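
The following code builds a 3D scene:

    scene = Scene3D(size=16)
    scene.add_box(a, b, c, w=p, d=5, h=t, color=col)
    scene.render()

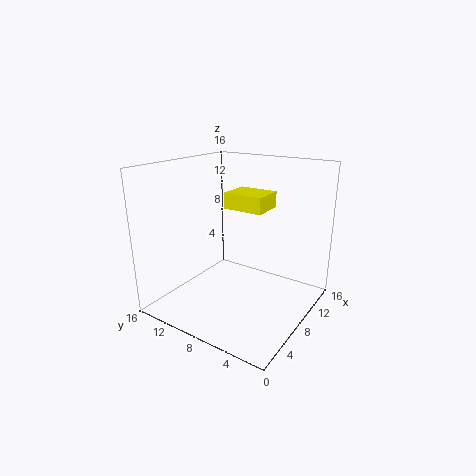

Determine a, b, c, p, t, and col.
a = 11
b = 7
c = 10
p = 4
t = 2
col = 'yellow'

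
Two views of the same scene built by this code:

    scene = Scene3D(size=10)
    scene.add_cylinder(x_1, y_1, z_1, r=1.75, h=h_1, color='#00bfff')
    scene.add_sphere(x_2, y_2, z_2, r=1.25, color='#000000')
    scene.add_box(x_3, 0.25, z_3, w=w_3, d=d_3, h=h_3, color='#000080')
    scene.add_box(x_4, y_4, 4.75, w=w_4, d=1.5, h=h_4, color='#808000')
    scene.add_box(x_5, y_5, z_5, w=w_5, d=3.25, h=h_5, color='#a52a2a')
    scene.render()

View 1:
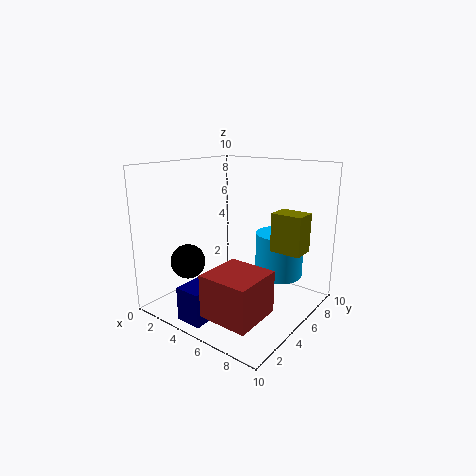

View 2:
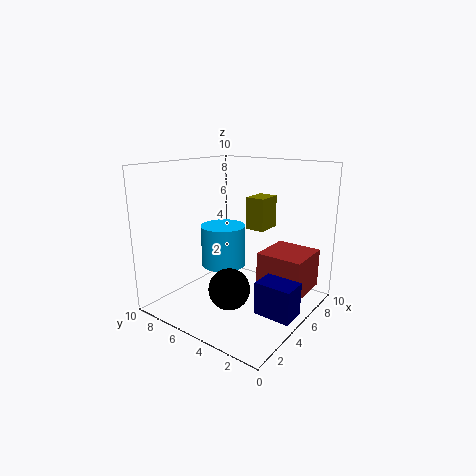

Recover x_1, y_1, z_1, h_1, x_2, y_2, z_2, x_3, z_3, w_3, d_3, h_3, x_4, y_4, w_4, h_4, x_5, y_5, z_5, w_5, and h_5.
x_1 = 6.75
y_1 = 7.75
z_1 = 1.75
h_1 = 3.25
x_2 = 1.75
y_2 = 3.25
z_2 = 3
x_3 = 3.75
z_3 = 0.5
w_3 = 1.75
d_3 = 2.5
h_3 = 2.25
x_4 = 7.75
y_4 = 4.75
w_4 = 2
h_4 = 2.5
x_5 = 5.5
y_5 = 0.5
z_5 = 1.25
w_5 = 3.25
h_5 = 2.75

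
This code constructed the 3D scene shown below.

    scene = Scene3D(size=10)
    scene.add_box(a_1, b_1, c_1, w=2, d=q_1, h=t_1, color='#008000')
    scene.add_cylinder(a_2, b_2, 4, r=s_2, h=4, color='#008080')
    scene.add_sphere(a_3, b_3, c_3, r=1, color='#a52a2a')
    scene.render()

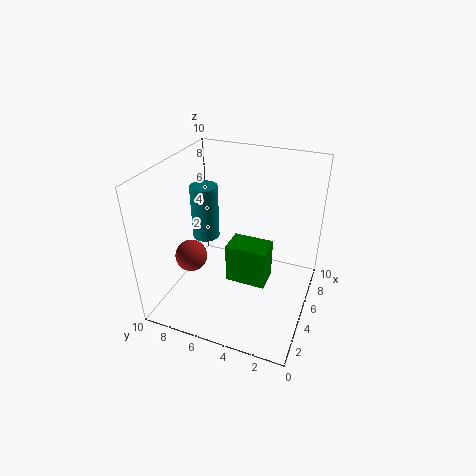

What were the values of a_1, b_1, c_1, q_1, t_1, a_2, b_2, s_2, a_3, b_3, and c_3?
a_1 = 5
b_1 = 3
c_1 = 1
q_1 = 3
t_1 = 3
a_2 = 6
b_2 = 8
s_2 = 1
a_3 = 2
b_3 = 7
c_3 = 5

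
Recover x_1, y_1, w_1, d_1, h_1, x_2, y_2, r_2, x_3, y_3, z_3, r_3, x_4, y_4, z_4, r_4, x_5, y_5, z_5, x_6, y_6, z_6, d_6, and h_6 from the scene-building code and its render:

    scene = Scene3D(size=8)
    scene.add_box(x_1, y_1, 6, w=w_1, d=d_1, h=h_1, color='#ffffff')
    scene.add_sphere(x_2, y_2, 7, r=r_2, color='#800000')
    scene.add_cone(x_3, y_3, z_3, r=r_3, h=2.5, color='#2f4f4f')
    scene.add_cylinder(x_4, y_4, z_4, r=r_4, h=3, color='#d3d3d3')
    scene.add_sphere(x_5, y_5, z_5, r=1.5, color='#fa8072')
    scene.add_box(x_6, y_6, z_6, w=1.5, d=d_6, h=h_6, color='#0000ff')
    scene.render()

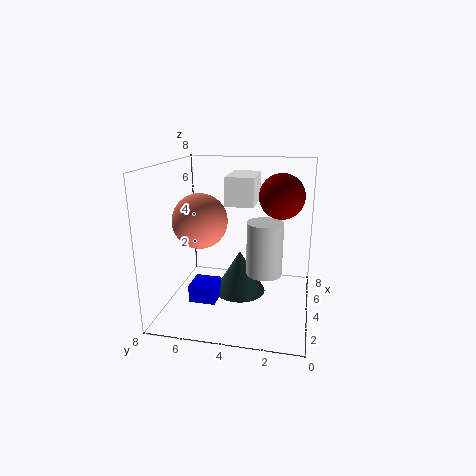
x_1 = 3, y_1 = 3, w_1 = 2.5, d_1 = 1.5, h_1 = 1.5, x_2 = 1.5, y_2 = 1.5, r_2 = 1, x_3 = 4.5, y_3 = 4, z_3 = 0.5, r_3 = 1.5, x_4 = 4, y_4 = 2.5, z_4 = 2, r_4 = 1, x_5 = 3.5, y_5 = 6, z_5 = 5, x_6 = 2.5, y_6 = 5, z_6 = 0.5, d_6 = 1.5, h_6 = 1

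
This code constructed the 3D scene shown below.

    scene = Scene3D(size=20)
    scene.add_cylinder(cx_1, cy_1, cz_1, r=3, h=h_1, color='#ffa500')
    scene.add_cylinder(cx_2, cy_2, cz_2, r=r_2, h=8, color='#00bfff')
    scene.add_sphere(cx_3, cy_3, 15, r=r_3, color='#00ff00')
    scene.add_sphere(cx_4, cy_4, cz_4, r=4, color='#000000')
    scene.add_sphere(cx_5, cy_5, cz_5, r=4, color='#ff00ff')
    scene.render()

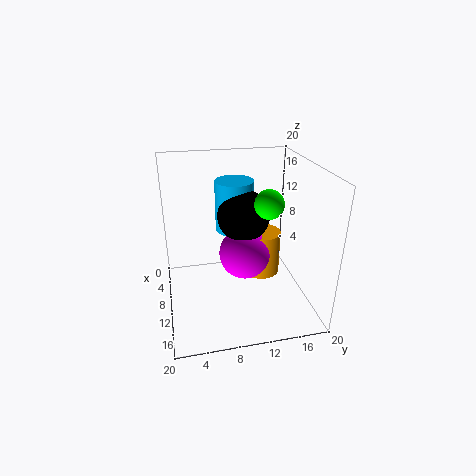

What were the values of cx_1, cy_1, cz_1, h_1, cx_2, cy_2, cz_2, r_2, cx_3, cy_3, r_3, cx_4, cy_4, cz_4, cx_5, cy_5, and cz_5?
cx_1 = 5
cy_1 = 15
cz_1 = 1
h_1 = 7
cx_2 = 3
cy_2 = 11
cz_2 = 8
r_2 = 3
cx_3 = 11
cy_3 = 14
r_3 = 2
cx_4 = 5
cy_4 = 12
cz_4 = 11
cx_5 = 6
cy_5 = 12
cz_5 = 5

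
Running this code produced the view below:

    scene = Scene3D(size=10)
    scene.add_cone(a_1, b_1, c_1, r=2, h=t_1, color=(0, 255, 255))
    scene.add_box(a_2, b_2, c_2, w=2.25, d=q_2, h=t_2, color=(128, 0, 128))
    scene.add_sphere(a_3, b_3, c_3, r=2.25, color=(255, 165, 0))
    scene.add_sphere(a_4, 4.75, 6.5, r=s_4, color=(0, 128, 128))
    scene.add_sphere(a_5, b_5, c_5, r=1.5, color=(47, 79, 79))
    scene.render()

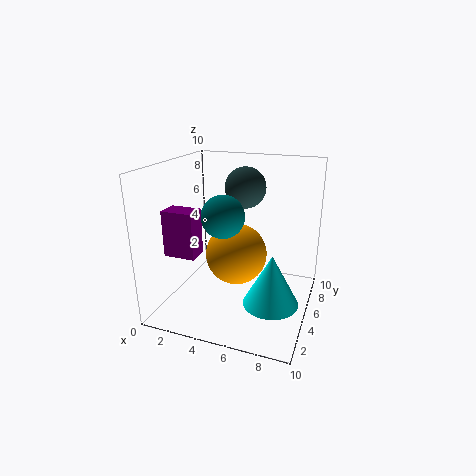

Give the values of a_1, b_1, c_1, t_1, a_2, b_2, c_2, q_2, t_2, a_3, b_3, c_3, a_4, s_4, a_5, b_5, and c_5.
a_1 = 7.5
b_1 = 5
c_1 = 0.25
t_1 = 3.75
a_2 = 0.25
b_2 = 3
c_2 = 3.75
q_2 = 1.5
t_2 = 3.25
a_3 = 4.5
b_3 = 6
c_3 = 3.25
a_4 = 4
s_4 = 1.5
a_5 = 4.75
b_5 = 7.25
c_5 = 8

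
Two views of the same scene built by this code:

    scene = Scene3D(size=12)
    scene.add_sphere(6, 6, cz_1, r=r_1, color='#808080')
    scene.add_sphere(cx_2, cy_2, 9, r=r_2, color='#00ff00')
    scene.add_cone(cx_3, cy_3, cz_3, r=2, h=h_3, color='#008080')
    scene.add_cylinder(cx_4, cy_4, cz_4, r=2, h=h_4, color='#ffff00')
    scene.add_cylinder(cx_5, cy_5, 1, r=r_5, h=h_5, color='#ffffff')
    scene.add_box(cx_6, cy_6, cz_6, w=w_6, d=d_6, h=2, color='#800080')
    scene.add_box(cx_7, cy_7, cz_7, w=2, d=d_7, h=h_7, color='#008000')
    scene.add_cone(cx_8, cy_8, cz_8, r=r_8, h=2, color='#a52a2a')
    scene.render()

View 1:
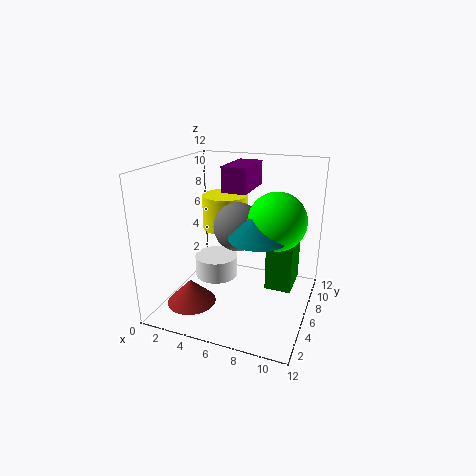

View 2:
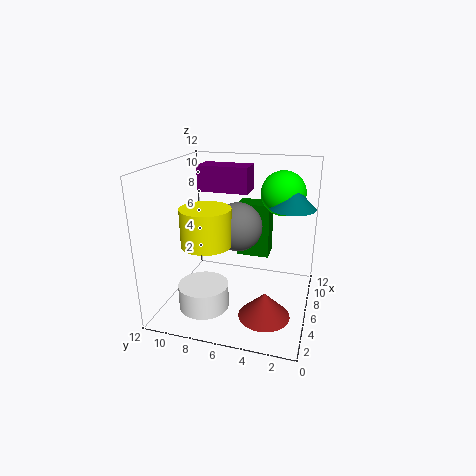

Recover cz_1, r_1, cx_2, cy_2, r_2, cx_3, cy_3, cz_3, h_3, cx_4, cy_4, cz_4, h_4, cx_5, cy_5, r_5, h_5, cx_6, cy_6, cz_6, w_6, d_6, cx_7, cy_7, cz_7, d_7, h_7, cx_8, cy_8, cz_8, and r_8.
cz_1 = 7; r_1 = 2; cx_2 = 10; cy_2 = 3; r_2 = 2; cx_3 = 9; cy_3 = 2; cz_3 = 8; h_3 = 2; cx_4 = 4; cy_4 = 8; cz_4 = 6; h_4 = 3; cx_5 = 3; cy_5 = 8; r_5 = 2; h_5 = 2; cx_6 = 5; cy_6 = 5; cz_6 = 10; w_6 = 2; d_6 = 4; cx_7 = 9; cy_7 = 4; cz_7 = 3; d_7 = 3; h_7 = 5; cx_8 = 3; cy_8 = 3; cz_8 = 1; r_8 = 2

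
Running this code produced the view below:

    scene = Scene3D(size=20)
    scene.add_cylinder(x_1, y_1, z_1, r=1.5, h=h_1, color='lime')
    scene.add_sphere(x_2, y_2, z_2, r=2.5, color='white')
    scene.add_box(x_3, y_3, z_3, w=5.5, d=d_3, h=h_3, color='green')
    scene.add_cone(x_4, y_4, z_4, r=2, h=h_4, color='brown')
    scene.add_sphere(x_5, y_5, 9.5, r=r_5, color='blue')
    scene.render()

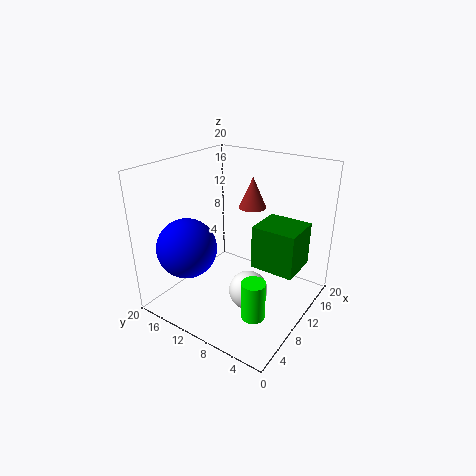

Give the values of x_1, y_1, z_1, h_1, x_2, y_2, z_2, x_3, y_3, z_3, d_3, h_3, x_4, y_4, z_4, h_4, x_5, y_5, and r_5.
x_1 = 4.5; y_1 = 4; z_1 = 3; h_1 = 5; x_2 = 6.5; y_2 = 6; z_2 = 5; x_3 = 9.5; y_3 = 1.5; z_3 = 6.5; d_3 = 6; h_3 = 6; x_4 = 14.5; y_4 = 10.5; z_4 = 13; h_4 = 4.5; x_5 = 4.5; y_5 = 14.5; r_5 = 4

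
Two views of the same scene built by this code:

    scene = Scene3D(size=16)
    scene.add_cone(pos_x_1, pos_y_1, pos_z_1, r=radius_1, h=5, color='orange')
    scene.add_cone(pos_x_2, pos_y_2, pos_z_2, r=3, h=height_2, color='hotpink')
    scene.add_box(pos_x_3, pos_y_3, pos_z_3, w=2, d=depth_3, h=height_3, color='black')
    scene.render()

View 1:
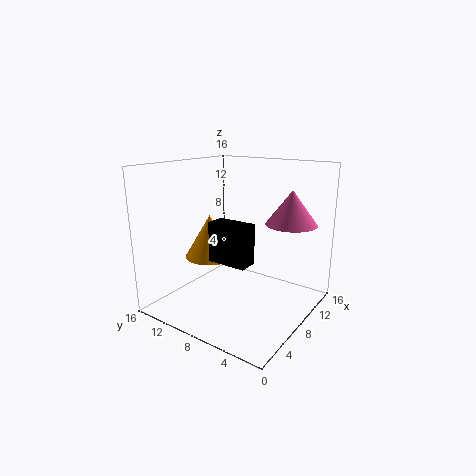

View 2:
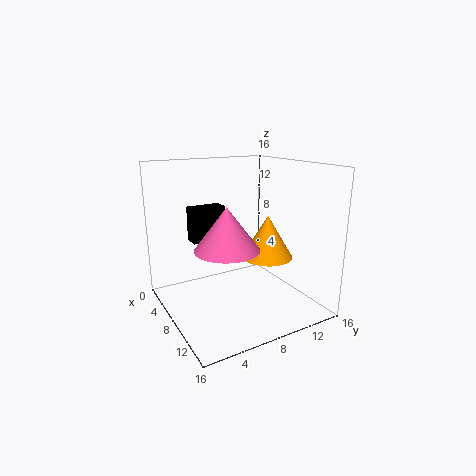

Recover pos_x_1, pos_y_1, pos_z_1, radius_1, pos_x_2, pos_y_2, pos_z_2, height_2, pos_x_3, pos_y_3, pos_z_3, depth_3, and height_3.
pos_x_1 = 8
pos_y_1 = 12
pos_z_1 = 5
radius_1 = 3
pos_x_2 = 13
pos_y_2 = 4
pos_z_2 = 9
height_2 = 4
pos_x_3 = 3
pos_y_3 = 4
pos_z_3 = 7
depth_3 = 4
height_3 = 4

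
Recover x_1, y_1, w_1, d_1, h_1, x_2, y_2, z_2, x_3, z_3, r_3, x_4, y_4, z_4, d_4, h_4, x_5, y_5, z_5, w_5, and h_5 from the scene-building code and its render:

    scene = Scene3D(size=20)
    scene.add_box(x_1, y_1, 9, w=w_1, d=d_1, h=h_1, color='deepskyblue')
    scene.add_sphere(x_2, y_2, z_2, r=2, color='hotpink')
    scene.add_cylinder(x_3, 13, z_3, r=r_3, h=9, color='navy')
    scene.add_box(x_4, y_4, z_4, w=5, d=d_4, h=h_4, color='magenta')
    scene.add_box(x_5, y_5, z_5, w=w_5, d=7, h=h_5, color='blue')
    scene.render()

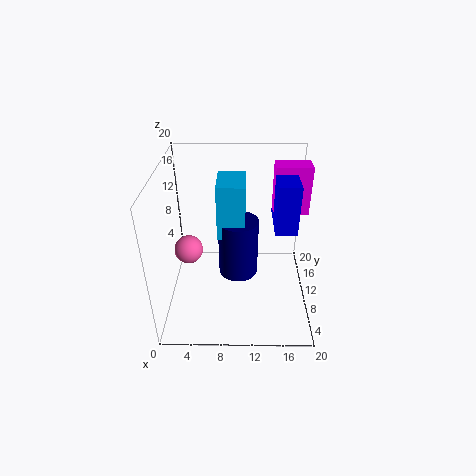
x_1 = 7; y_1 = 11; w_1 = 4; d_1 = 6; h_1 = 8; x_2 = 3; y_2 = 10; z_2 = 8; x_3 = 10; z_3 = 2; r_3 = 3; x_4 = 15; y_4 = 13; z_4 = 12; d_4 = 3; h_4 = 7; x_5 = 15; y_5 = 9; z_5 = 11; w_5 = 3; h_5 = 7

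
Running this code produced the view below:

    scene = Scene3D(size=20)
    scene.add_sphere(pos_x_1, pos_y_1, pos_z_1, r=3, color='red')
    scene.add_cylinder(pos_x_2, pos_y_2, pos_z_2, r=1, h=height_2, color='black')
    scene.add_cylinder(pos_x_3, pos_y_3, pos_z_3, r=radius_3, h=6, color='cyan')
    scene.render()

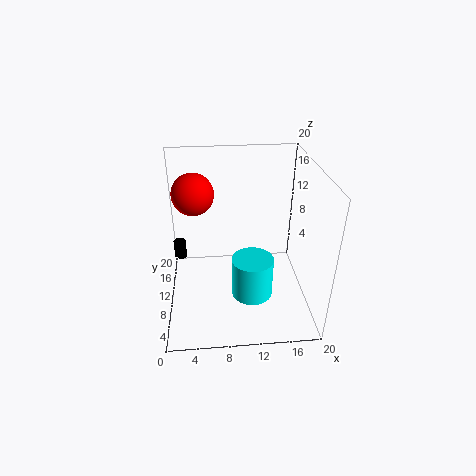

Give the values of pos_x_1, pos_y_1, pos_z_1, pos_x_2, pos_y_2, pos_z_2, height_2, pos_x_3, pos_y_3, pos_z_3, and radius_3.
pos_x_1 = 4, pos_y_1 = 14, pos_z_1 = 15, pos_x_2 = 1, pos_y_2 = 18, pos_z_2 = 2, height_2 = 3, pos_x_3 = 12, pos_y_3 = 9, pos_z_3 = 1, radius_3 = 3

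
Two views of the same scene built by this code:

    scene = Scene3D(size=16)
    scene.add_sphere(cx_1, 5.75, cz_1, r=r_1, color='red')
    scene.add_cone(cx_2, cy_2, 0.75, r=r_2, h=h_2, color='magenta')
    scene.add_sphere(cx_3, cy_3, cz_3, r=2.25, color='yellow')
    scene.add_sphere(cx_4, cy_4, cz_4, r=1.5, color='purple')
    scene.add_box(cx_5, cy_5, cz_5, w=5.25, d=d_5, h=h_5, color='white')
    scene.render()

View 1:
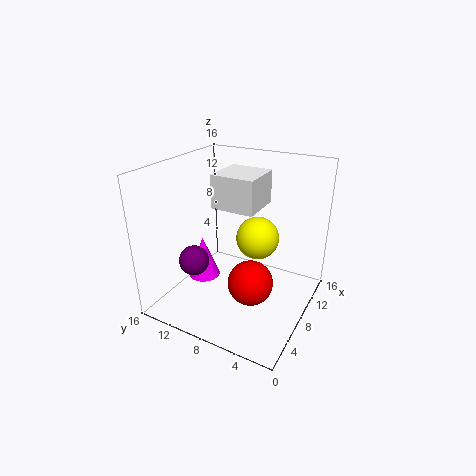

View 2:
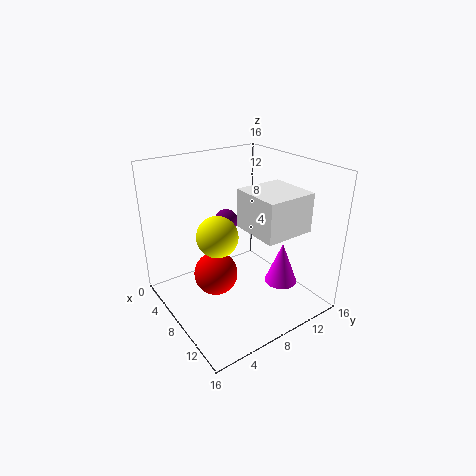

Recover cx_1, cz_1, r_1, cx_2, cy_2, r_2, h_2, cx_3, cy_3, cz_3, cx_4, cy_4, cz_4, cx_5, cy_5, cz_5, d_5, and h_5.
cx_1 = 6.75
cz_1 = 3.5
r_1 = 2.5
cx_2 = 9.25
cy_2 = 13.75
r_2 = 2
h_2 = 5.25
cx_3 = 7.75
cy_3 = 5.5
cz_3 = 8.75
cx_4 = 2.5
cy_4 = 10
cz_4 = 7.5
cx_5 = 9.25
cy_5 = 7
cz_5 = 10.25
d_5 = 5.25
h_5 = 4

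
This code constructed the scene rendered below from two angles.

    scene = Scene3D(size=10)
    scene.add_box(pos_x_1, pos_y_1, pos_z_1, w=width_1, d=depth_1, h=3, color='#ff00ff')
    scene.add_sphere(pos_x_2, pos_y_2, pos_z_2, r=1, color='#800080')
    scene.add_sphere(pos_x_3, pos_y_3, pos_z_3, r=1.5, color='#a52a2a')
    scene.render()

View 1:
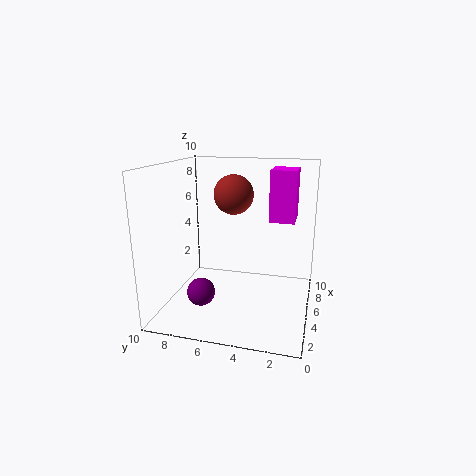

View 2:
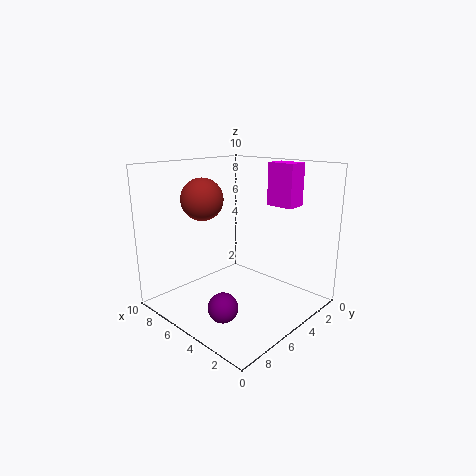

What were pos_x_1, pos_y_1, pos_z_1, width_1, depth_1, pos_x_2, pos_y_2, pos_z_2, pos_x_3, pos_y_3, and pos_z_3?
pos_x_1 = 2.5, pos_y_1 = 1, pos_z_1 = 7, width_1 = 2, depth_1 = 1.5, pos_x_2 = 4, pos_y_2 = 7.5, pos_z_2 = 1, pos_x_3 = 7.5, pos_y_3 = 6, pos_z_3 = 7.5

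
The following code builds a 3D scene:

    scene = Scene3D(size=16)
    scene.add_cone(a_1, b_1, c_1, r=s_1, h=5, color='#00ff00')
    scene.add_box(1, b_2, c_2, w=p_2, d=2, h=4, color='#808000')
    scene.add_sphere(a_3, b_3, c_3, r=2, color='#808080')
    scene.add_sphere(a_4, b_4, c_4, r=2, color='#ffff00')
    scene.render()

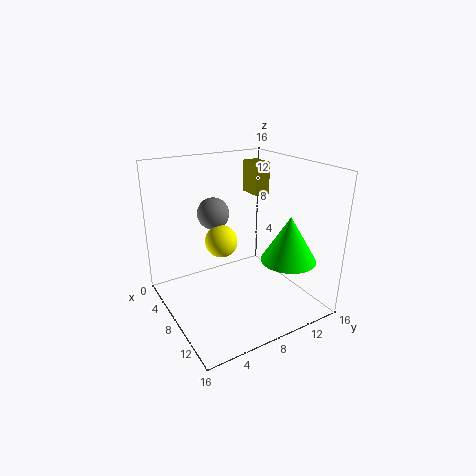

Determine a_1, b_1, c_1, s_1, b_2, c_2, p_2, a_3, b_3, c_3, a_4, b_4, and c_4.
a_1 = 12; b_1 = 12; c_1 = 6; s_1 = 3; b_2 = 13; c_2 = 11; p_2 = 3; a_3 = 2; b_3 = 8; c_3 = 9; a_4 = 4; b_4 = 8; c_4 = 6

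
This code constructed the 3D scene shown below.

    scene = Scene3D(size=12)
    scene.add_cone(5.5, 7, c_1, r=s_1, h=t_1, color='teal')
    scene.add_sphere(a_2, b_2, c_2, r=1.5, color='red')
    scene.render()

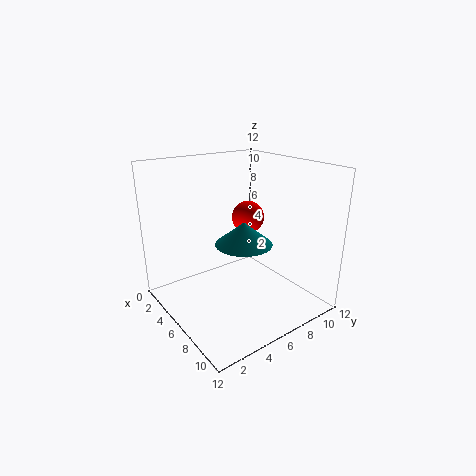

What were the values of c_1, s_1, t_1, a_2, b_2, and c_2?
c_1 = 5, s_1 = 2.5, t_1 = 2, a_2 = 3.5, b_2 = 9, c_2 = 6.5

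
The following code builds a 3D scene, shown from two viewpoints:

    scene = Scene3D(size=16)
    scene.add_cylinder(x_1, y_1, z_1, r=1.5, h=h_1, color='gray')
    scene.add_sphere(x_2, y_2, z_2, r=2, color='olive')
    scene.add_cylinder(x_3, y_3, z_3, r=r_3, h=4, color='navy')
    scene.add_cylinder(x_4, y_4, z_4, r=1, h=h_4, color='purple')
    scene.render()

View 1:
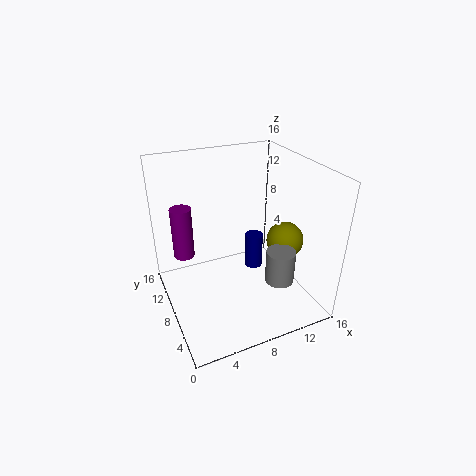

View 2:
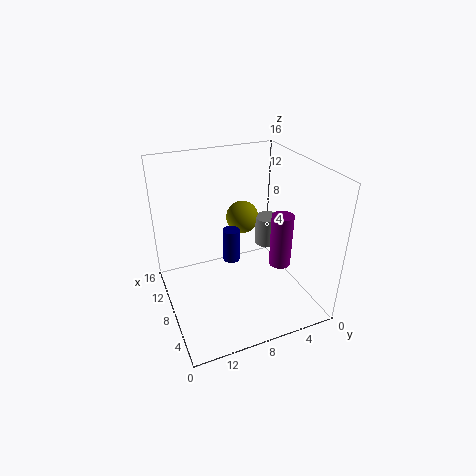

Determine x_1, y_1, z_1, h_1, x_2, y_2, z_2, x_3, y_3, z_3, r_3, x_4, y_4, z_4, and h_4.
x_1 = 10.5, y_1 = 3, z_1 = 5, h_1 = 3.5, x_2 = 12.5, y_2 = 5.5, z_2 = 8, x_3 = 10, y_3 = 8, z_3 = 4, r_3 = 1, x_4 = 1.5, y_4 = 6.5, z_4 = 8.5, h_4 = 5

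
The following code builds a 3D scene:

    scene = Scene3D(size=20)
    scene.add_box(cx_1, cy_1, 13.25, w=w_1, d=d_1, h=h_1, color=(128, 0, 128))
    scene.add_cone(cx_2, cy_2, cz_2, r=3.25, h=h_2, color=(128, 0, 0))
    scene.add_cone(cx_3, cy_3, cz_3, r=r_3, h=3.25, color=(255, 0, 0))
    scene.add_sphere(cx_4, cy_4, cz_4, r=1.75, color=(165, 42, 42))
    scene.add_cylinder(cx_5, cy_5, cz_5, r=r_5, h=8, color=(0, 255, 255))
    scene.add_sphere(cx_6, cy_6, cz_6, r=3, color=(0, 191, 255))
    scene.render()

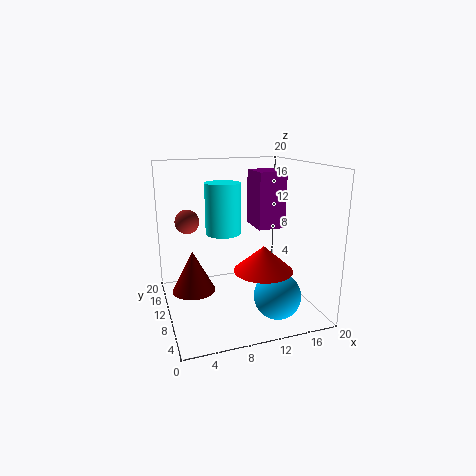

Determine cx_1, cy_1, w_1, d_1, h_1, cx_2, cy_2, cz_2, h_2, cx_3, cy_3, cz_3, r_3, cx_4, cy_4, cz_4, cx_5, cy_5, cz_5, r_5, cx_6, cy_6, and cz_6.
cx_1 = 10; cy_1 = 2.5; w_1 = 3.25; d_1 = 4; h_1 = 6.5; cx_2 = 4.25; cy_2 = 14; cz_2 = 1; h_2 = 6.25; cx_3 = 11.5; cy_3 = 4.5; cz_3 = 7.25; r_3 = 3.75; cx_4 = 3.75; cy_4 = 14.25; cz_4 = 11.75; cx_5 = 9.75; cy_5 = 16.5; cz_5 = 8.75; r_5 = 2.75; cx_6 = 13; cy_6 = 3.25; cz_6 = 4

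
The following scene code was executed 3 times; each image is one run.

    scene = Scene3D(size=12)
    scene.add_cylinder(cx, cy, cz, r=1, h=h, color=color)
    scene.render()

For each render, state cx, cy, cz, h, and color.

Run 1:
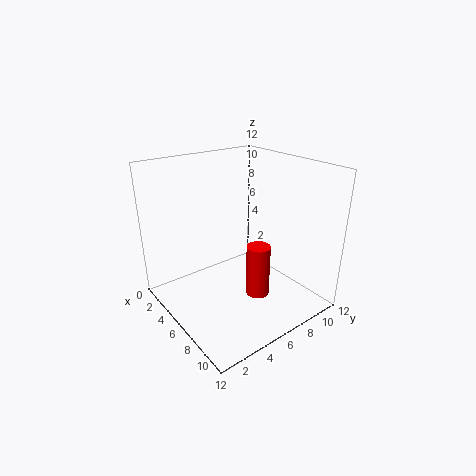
cx = 7.5; cy = 7; cz = 1; h = 4.5; color = 'red'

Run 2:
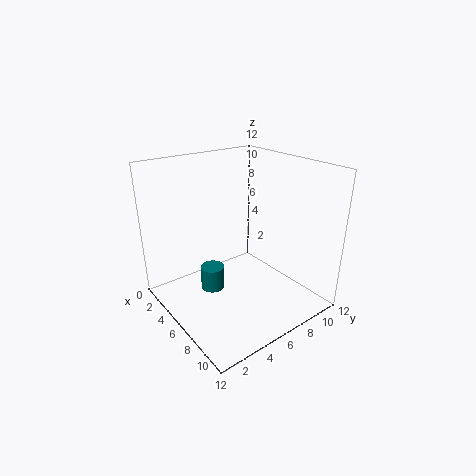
cx = 5; cy = 4; cz = 1.5; h = 2; color = 'teal'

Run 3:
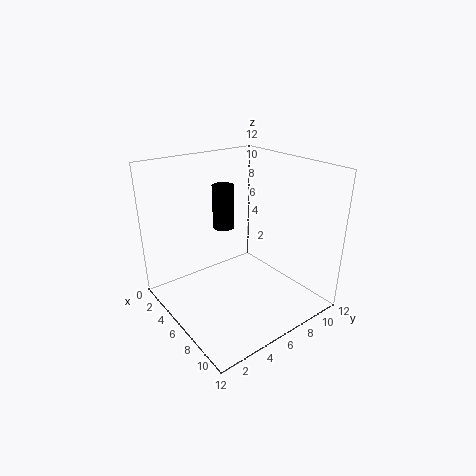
cx = 2.5; cy = 7; cz = 5.5; h = 4; color = 'black'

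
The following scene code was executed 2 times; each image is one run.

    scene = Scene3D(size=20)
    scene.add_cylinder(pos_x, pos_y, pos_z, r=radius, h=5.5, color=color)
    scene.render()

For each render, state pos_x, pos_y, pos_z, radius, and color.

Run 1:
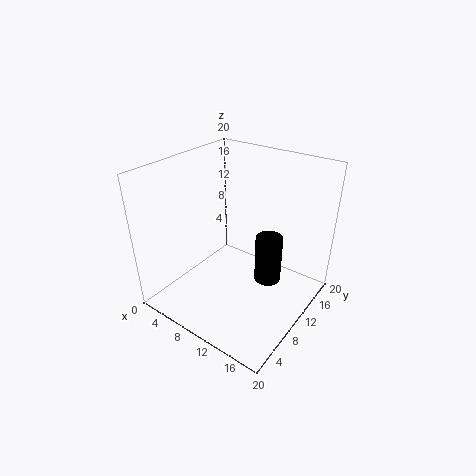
pos_x = 17.5; pos_y = 5.5; pos_z = 9.5; radius = 1.5; color = 'black'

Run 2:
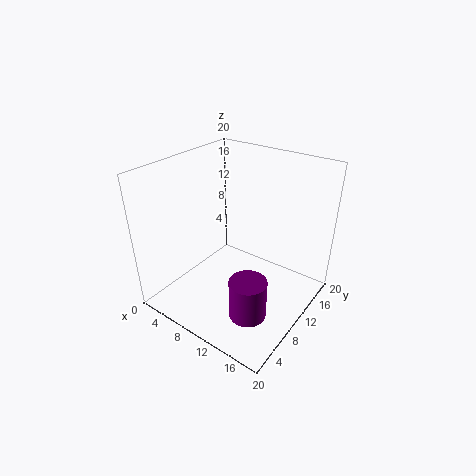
pos_x = 14.5; pos_y = 6; pos_z = 1.5; radius = 2.5; color = 'purple'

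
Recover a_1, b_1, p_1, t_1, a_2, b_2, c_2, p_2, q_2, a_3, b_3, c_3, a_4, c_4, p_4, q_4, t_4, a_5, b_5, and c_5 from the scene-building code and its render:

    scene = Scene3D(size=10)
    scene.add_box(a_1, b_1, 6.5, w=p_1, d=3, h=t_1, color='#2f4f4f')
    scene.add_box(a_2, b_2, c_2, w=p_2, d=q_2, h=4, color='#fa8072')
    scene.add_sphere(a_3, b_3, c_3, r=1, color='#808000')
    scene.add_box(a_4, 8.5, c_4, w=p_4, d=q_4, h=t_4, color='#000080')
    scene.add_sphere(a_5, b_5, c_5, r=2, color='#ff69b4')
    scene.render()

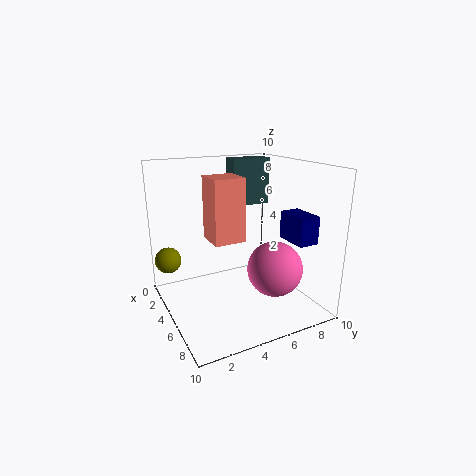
a_1 = 1
b_1 = 6
p_1 = 1.5
t_1 = 3.5
a_2 = 5
b_2 = 2.5
c_2 = 5.5
p_2 = 2
q_2 = 2
a_3 = 1
b_3 = 1
c_3 = 2.5
a_4 = 5
c_4 = 4.5
p_4 = 2.5
q_4 = 1.5
t_4 = 2
a_5 = 6
b_5 = 7.5
c_5 = 2.5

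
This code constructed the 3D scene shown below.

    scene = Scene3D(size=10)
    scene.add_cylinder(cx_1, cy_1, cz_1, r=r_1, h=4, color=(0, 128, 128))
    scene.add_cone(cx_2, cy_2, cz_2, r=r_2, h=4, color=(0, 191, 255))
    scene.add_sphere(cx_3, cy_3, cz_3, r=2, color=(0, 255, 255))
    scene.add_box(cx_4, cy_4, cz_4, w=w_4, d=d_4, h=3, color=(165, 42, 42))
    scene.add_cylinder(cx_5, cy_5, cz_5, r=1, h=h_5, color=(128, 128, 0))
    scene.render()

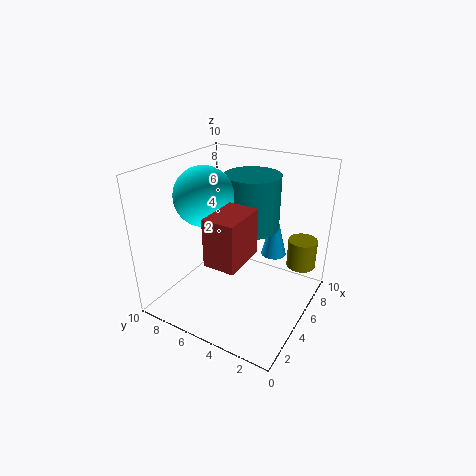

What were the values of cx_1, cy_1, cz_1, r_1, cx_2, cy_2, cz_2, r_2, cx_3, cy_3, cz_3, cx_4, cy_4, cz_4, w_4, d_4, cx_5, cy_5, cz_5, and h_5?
cx_1 = 7
cy_1 = 5
cz_1 = 5
r_1 = 2
cx_2 = 9
cy_2 = 4
cz_2 = 2
r_2 = 1
cx_3 = 4
cy_3 = 7
cz_3 = 8
cx_4 = 1
cy_4 = 3
cz_4 = 5
w_4 = 3
d_4 = 2
cx_5 = 7
cy_5 = 1
cz_5 = 3
h_5 = 2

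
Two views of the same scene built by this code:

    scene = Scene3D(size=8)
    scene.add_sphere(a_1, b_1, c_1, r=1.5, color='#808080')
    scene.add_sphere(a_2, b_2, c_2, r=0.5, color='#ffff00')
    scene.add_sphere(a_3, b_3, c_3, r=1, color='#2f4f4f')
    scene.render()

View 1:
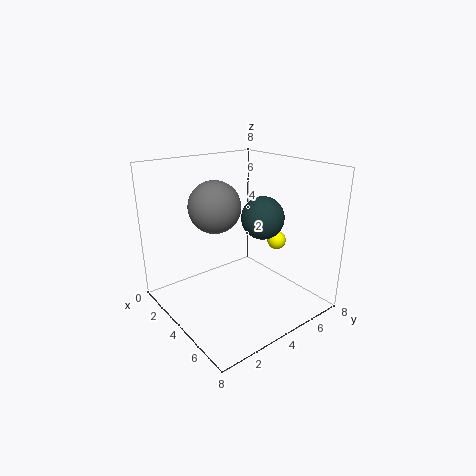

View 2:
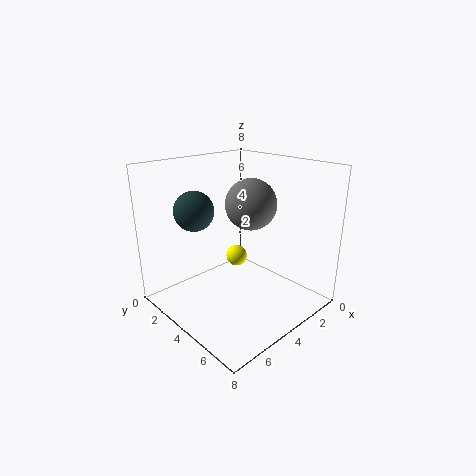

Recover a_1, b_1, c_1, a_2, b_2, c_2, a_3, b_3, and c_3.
a_1 = 2.5
b_1 = 3.5
c_1 = 5.5
a_2 = 5.5
b_2 = 5.5
c_2 = 4
a_3 = 6.5
b_3 = 3.5
c_3 = 6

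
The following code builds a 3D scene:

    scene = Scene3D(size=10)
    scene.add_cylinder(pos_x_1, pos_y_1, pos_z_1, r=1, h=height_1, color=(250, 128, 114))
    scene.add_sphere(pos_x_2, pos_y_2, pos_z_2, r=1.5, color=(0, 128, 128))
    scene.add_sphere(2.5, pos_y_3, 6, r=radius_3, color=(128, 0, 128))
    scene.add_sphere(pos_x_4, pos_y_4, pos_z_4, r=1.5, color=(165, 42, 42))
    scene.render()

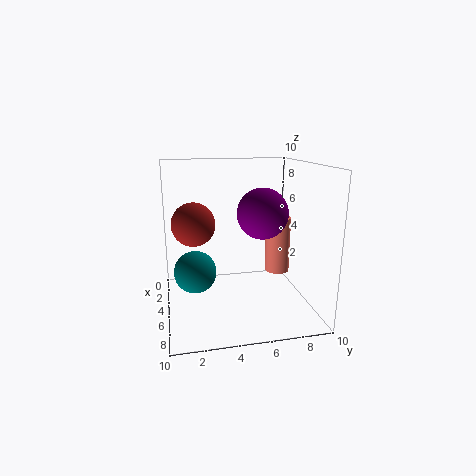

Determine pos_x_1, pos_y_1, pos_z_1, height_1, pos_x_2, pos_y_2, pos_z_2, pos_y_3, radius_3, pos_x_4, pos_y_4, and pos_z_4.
pos_x_1 = 2; pos_y_1 = 9; pos_z_1 = 1; height_1 = 4.5; pos_x_2 = 4.5; pos_y_2 = 2; pos_z_2 = 2.5; pos_y_3 = 7.5; radius_3 = 2; pos_x_4 = 4.5; pos_y_4 = 2; pos_z_4 = 6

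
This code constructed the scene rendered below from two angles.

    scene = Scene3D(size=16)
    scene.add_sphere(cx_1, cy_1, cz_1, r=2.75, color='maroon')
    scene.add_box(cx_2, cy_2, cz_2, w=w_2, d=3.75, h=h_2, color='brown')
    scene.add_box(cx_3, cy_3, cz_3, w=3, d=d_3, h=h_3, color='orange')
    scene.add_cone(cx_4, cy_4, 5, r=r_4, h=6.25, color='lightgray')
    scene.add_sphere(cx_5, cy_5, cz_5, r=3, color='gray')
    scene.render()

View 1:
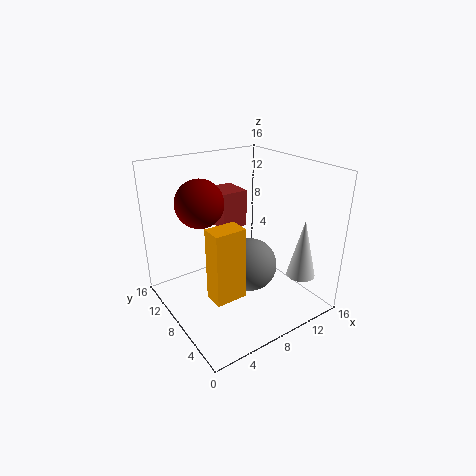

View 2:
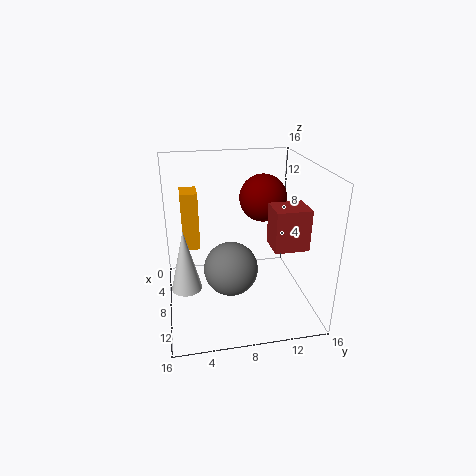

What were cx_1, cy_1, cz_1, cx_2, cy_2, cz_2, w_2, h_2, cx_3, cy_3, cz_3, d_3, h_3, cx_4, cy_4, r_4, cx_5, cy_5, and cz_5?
cx_1 = 5.25, cy_1 = 11.5, cz_1 = 11.5, cx_2 = 8.25, cy_2 = 11.25, cz_2 = 7.5, w_2 = 3.25, h_2 = 4.5, cx_3 = 1.75, cy_3 = 2, cz_3 = 5.25, d_3 = 2, h_3 = 7, cx_4 = 12, cy_4 = 2, r_4 = 1.5, cx_5 = 9, cy_5 = 7, cz_5 = 4.75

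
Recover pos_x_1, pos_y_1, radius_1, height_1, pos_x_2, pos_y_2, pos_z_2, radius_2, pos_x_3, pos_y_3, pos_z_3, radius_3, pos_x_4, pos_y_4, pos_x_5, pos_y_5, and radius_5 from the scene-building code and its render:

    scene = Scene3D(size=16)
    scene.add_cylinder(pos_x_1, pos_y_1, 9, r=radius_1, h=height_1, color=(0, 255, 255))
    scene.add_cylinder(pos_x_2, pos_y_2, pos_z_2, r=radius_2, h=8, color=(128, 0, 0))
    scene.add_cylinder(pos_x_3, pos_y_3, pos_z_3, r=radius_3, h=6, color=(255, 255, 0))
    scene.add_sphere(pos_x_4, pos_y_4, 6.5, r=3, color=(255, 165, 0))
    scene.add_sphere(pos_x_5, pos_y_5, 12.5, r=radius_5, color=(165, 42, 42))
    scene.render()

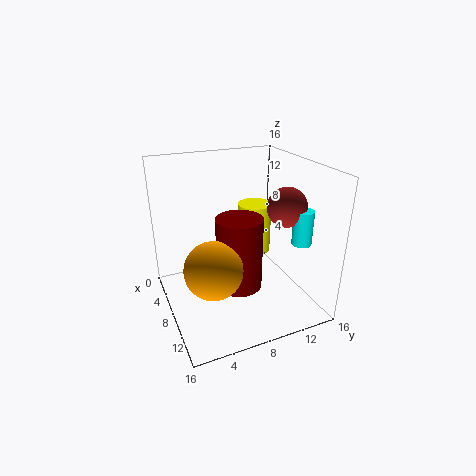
pos_x_1 = 13.5; pos_y_1 = 12.5; radius_1 = 1; height_1 = 3.5; pos_x_2 = 9.5; pos_y_2 = 7.5; pos_z_2 = 3; radius_2 = 2.5; pos_x_3 = 5; pos_y_3 = 11.5; pos_z_3 = 4.5; radius_3 = 2; pos_x_4 = 11; pos_y_4 = 4; pos_x_5 = 12; pos_y_5 = 11.5; radius_5 = 2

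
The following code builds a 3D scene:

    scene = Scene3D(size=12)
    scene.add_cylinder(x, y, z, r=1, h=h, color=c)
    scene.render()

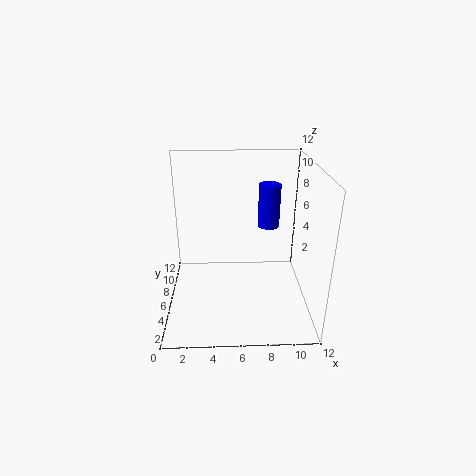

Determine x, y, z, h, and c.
x = 9, y = 9.5, z = 5.5, h = 4, c = 'blue'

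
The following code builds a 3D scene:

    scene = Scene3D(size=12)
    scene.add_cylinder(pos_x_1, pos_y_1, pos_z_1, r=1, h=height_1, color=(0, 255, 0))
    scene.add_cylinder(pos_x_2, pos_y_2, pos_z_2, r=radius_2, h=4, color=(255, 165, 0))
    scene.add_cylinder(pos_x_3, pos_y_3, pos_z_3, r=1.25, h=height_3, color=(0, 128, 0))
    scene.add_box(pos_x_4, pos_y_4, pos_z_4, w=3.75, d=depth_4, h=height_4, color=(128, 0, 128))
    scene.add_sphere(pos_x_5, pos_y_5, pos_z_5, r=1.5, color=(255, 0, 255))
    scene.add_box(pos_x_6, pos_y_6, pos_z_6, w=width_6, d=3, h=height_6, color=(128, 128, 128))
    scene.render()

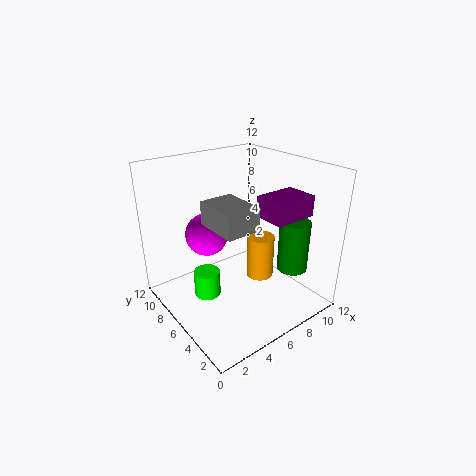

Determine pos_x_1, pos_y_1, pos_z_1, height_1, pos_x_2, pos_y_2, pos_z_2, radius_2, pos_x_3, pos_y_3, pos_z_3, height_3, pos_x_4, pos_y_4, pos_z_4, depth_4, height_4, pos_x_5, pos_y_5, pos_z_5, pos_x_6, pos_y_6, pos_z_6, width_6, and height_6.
pos_x_1 = 2.25, pos_y_1 = 5, pos_z_1 = 2.75, height_1 = 2, pos_x_2 = 9, pos_y_2 = 6.5, pos_z_2 = 1, radius_2 = 1.25, pos_x_3 = 9.25, pos_y_3 = 2.75, pos_z_3 = 3.5, height_3 = 4.25, pos_x_4 = 7.5, pos_y_4 = 2.75, pos_z_4 = 7.75, depth_4 = 2.75, height_4 = 1.75, pos_x_5 = 2.25, pos_y_5 = 4.75, pos_z_5 = 8, pos_x_6 = 1, pos_y_6 = 0.25, pos_z_6 = 9.75, width_6 = 2.25, height_6 = 1.5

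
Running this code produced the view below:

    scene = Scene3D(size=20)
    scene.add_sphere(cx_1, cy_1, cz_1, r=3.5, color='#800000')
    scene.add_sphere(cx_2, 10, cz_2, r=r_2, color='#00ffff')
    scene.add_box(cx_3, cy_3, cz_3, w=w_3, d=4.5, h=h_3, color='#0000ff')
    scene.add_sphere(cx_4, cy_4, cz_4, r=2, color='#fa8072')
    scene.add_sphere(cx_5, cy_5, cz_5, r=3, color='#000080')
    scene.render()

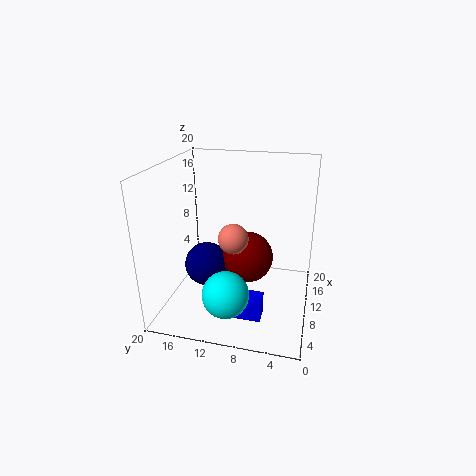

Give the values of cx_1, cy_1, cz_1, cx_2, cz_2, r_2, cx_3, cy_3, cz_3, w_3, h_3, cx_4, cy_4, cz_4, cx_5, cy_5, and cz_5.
cx_1 = 9.5; cy_1 = 8.5; cz_1 = 7.5; cx_2 = 3.5; cz_2 = 5; r_2 = 3; cx_3 = 3.5; cy_3 = 5.5; cz_3 = 1.5; w_3 = 2.5; h_3 = 3; cx_4 = 7.5; cy_4 = 10; cz_4 = 11; cx_5 = 8; cy_5 = 14; cz_5 = 6.5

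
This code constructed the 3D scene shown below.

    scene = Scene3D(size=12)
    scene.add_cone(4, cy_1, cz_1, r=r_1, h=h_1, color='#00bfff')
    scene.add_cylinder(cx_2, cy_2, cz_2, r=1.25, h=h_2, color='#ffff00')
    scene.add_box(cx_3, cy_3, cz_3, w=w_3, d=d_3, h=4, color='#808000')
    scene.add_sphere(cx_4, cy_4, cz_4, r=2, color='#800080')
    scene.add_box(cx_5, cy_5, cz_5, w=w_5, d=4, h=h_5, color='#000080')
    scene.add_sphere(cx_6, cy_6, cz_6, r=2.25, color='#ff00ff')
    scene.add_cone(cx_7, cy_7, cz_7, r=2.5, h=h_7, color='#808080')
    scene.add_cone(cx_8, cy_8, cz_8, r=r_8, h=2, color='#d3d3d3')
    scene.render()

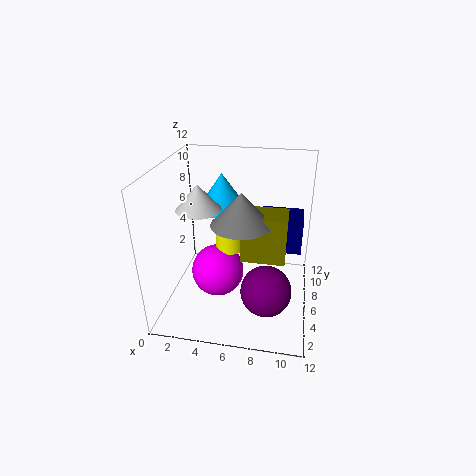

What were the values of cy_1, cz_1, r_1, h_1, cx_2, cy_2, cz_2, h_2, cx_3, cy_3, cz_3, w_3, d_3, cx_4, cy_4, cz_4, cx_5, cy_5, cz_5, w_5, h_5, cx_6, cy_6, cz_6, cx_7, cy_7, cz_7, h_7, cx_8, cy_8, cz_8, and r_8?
cy_1 = 9; cz_1 = 7.25; r_1 = 2.25; h_1 = 3.25; cx_2 = 5.25; cy_2 = 6.5; cz_2 = 4.75; h_2 = 1.75; cx_3 = 6.25; cy_3 = 5.5; cz_3 = 4; w_3 = 3.75; d_3 = 2.75; cx_4 = 8.75; cy_4 = 3.25; cz_4 = 3; cx_5 = 7.5; cy_5 = 6.75; cz_5 = 4.5; w_5 = 3.75; h_5 = 2.5; cx_6 = 4.25; cy_6 = 5.75; cz_6 = 2.75; cx_7 = 6.25; cy_7 = 6; cz_7 = 7.25; h_7 = 2.75; cx_8 = 3.25; cy_8 = 4.5; cz_8 = 9; r_8 = 1.75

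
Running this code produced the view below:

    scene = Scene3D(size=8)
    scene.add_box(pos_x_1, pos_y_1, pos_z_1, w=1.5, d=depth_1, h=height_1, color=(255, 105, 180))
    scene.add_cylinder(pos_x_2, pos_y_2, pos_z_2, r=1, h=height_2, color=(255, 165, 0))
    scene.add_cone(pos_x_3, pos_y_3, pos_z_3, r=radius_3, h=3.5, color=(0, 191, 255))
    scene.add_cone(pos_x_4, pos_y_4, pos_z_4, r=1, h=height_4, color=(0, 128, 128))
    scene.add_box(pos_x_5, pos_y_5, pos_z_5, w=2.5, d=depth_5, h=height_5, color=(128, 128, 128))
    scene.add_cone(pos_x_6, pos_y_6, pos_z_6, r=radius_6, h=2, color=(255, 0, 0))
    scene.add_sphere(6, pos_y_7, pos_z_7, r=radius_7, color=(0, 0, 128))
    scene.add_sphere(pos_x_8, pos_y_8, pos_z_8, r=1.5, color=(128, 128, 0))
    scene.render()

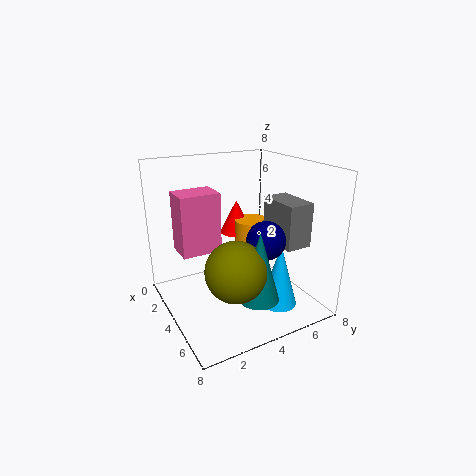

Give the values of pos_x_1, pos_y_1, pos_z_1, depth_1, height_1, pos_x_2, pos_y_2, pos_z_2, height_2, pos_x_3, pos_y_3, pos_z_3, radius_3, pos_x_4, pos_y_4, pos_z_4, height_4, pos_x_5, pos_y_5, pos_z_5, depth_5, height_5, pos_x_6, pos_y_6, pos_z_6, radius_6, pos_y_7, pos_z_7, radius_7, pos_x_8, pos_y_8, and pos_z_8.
pos_x_1 = 3.5; pos_y_1 = 0.5; pos_z_1 = 4; depth_1 = 2; height_1 = 3; pos_x_2 = 3; pos_y_2 = 5.5; pos_z_2 = 2.5; height_2 = 2; pos_x_3 = 6; pos_y_3 = 5.5; pos_z_3 = 0.5; radius_3 = 1; pos_x_4 = 7; pos_y_4 = 3.5; pos_z_4 = 2; height_4 = 3.5; pos_x_5 = 3.5; pos_y_5 = 6; pos_z_5 = 3.5; depth_5 = 1.5; height_5 = 2.5; pos_x_6 = 2; pos_y_6 = 5; pos_z_6 = 3.5; radius_6 = 1; pos_y_7 = 4.5; pos_z_7 = 4.5; radius_7 = 1; pos_x_8 = 6.5; pos_y_8 = 2.5; pos_z_8 = 3.5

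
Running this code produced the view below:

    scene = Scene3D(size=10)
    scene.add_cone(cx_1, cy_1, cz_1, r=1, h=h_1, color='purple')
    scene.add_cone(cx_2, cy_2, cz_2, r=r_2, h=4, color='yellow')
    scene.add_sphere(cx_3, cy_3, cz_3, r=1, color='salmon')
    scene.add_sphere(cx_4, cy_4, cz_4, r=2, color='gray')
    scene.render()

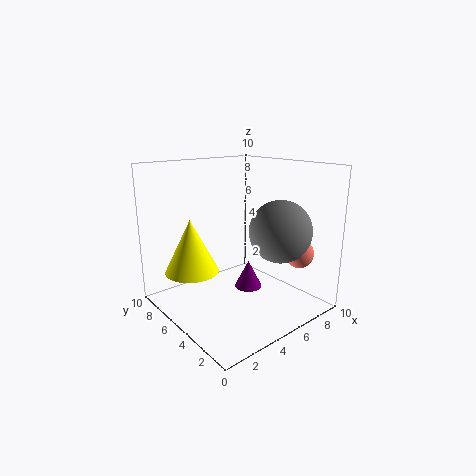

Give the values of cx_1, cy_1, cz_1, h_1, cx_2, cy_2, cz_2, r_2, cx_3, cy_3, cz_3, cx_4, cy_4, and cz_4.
cx_1 = 6, cy_1 = 5, cz_1 = 1, h_1 = 2, cx_2 = 3, cy_2 = 8, cz_2 = 2, r_2 = 2, cx_3 = 8, cy_3 = 2, cz_3 = 4, cx_4 = 6, cy_4 = 2, cz_4 = 6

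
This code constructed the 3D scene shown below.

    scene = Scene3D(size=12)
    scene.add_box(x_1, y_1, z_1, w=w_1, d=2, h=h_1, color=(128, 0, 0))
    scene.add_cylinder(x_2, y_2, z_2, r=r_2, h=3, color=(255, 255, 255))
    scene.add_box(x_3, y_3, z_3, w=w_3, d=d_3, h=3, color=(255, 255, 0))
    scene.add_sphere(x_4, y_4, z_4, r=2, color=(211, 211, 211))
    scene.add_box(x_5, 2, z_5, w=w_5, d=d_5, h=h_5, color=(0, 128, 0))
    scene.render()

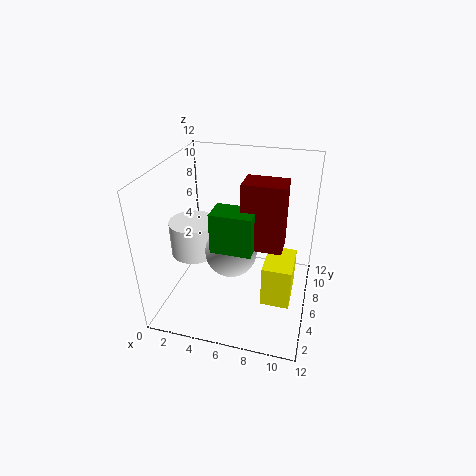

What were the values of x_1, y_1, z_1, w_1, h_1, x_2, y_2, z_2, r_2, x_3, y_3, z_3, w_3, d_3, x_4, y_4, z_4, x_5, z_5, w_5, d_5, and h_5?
x_1 = 7, y_1 = 3, z_1 = 7, w_1 = 3, h_1 = 5, x_2 = 2, y_2 = 6, z_2 = 4, r_2 = 2, x_3 = 9, y_3 = 1, z_3 = 4, w_3 = 2, d_3 = 3, x_4 = 6, y_4 = 4, z_4 = 6, x_5 = 5, z_5 = 7, w_5 = 3, d_5 = 2, h_5 = 3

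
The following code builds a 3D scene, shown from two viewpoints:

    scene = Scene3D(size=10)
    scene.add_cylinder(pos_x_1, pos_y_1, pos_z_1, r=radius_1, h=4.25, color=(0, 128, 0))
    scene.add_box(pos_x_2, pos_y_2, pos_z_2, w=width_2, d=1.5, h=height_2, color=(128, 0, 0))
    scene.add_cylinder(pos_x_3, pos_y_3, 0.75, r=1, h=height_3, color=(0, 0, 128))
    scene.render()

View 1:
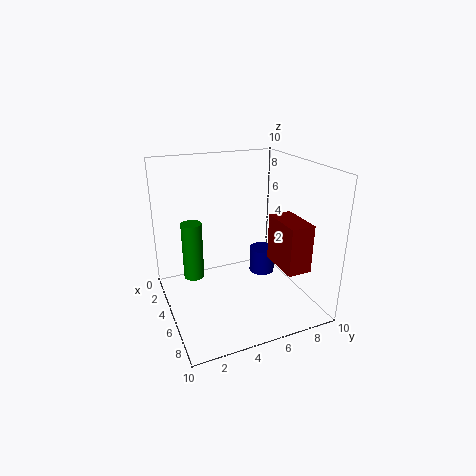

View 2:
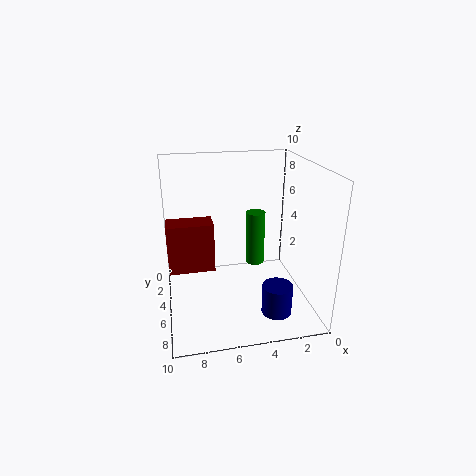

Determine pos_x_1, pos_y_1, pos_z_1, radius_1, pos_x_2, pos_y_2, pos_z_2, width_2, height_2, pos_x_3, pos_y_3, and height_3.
pos_x_1 = 3, pos_y_1 = 2.25, pos_z_1 = 1.5, radius_1 = 0.75, pos_x_2 = 7, pos_y_2 = 6.25, pos_z_2 = 4.25, width_2 = 2.75, height_2 = 3, pos_x_3 = 3, pos_y_3 = 8, height_3 = 2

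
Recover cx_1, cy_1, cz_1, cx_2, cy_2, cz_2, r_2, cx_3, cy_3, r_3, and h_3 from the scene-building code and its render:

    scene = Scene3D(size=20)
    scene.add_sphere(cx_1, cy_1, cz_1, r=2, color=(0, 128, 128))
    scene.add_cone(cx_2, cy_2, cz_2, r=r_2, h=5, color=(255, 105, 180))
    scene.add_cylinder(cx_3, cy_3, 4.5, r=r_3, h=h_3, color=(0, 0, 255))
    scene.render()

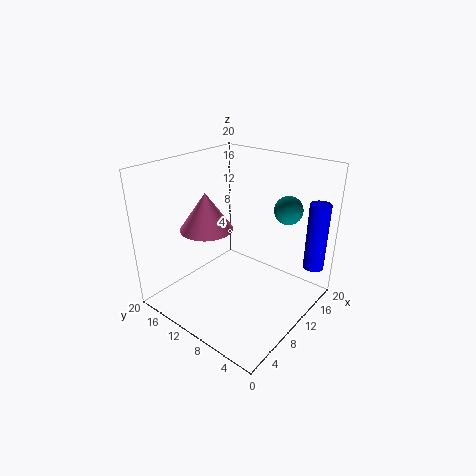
cx_1 = 15.5, cy_1 = 5.5, cz_1 = 13.5, cx_2 = 6.5, cy_2 = 12.5, cz_2 = 12, r_2 = 3.5, cx_3 = 18, cy_3 = 2, r_3 = 1.5, h_3 = 10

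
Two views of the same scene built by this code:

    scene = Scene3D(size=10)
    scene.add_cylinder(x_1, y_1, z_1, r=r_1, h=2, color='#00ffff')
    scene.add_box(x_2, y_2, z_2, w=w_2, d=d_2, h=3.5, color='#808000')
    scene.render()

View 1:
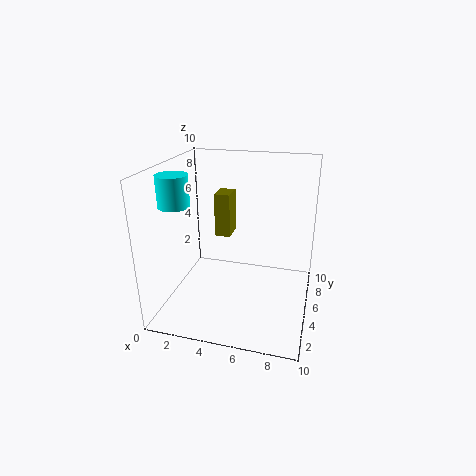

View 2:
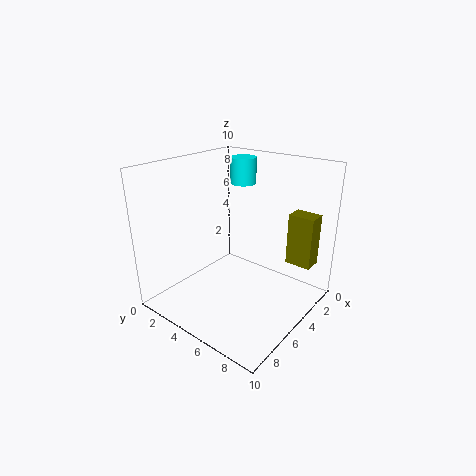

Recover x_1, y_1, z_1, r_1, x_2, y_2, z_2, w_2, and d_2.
x_1 = 1.5
y_1 = 2.75
z_1 = 7.75
r_1 = 1
x_2 = 2.25
y_2 = 8
z_2 = 3.5
w_2 = 1.25
d_2 = 1.75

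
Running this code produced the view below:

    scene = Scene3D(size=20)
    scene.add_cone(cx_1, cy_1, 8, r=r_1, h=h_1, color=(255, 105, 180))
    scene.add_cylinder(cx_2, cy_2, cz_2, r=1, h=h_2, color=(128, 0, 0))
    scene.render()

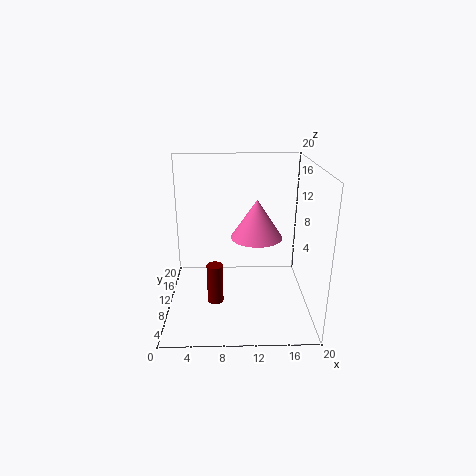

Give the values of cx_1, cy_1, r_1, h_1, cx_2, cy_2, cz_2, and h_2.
cx_1 = 13
cy_1 = 15
r_1 = 4
h_1 = 6
cx_2 = 7
cy_2 = 4
cz_2 = 4
h_2 = 5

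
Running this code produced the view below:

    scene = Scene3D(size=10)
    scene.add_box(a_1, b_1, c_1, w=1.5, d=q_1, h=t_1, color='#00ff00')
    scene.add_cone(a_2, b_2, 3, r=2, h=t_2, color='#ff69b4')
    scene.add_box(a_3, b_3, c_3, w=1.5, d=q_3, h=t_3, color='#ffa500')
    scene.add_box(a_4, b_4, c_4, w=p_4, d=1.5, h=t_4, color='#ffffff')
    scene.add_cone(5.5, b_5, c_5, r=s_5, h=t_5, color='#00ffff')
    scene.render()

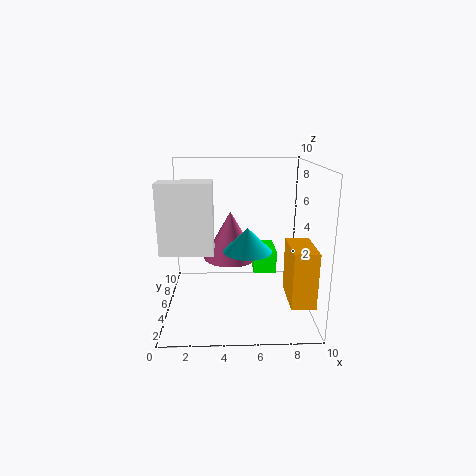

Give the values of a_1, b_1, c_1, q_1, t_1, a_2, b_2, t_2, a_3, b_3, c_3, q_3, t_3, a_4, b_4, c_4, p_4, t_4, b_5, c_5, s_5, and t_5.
a_1 = 6
b_1 = 3.5
c_1 = 3
q_1 = 2.5
t_1 = 1.5
a_2 = 4.5
b_2 = 6.5
t_2 = 3.5
a_3 = 8
b_3 = 0.5
c_3 = 2
q_3 = 3
t_3 = 3.5
a_4 = 0.5
b_4 = 0.5
c_4 = 5.5
p_4 = 3
t_4 = 4
b_5 = 2.5
c_5 = 5
s_5 = 1.5
t_5 = 1.5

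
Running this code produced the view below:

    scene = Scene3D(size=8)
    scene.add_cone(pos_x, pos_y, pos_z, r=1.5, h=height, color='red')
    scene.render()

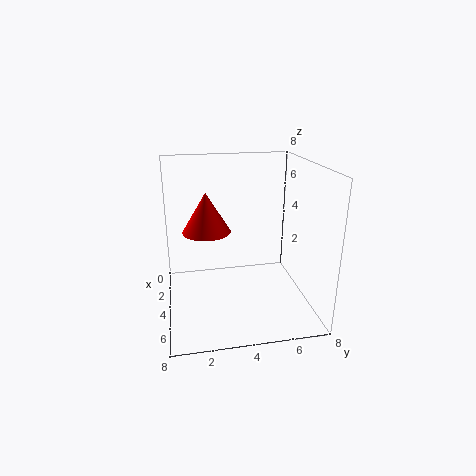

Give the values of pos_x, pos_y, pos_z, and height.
pos_x = 1.5
pos_y = 2.5
pos_z = 3.5
height = 2.5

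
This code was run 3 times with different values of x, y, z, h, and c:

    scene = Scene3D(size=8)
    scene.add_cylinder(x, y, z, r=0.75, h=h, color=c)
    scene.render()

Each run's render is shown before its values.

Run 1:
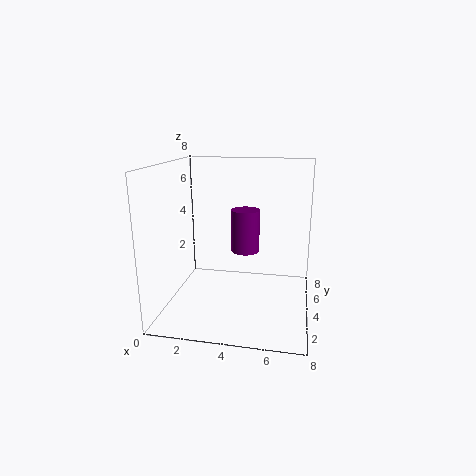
x = 4.5; y = 3.5; z = 3.5; h = 2.25; c = 'purple'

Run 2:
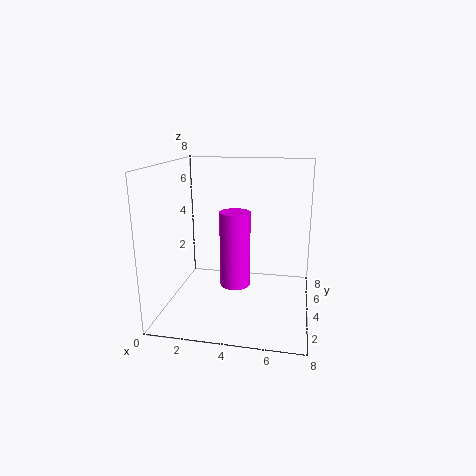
x = 4.25; y = 2; z = 2.25; h = 3.75; c = 'magenta'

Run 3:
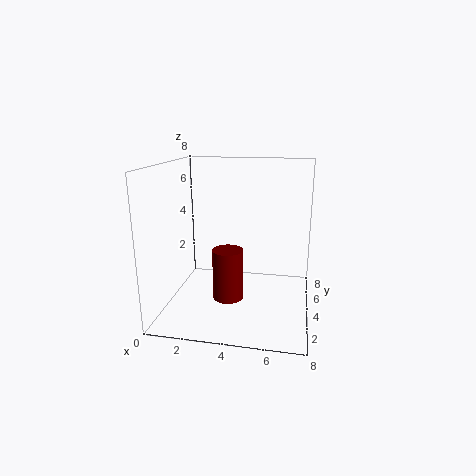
x = 4; y = 1.5; z = 1.75; h = 2.5; c = 'maroon'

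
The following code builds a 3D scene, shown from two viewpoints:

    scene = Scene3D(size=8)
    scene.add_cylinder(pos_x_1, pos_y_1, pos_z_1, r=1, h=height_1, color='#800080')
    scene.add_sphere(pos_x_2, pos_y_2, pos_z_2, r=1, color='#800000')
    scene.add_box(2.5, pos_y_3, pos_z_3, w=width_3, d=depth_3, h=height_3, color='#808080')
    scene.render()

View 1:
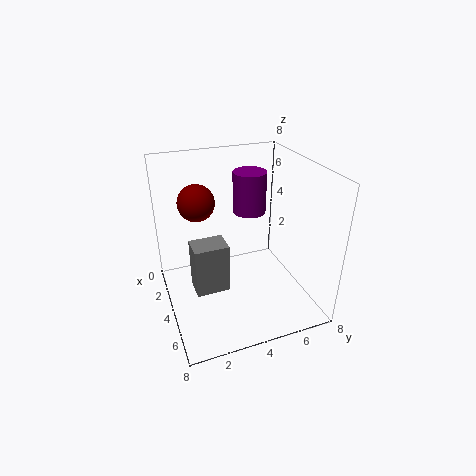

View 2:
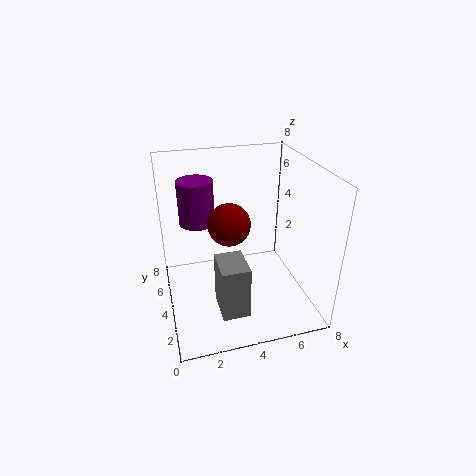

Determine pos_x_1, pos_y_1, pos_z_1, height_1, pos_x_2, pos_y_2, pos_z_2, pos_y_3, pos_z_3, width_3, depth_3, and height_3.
pos_x_1 = 2
pos_y_1 = 5.5
pos_z_1 = 4.5
height_1 = 2.5
pos_x_2 = 3
pos_y_2 = 2
pos_z_2 = 6
pos_y_3 = 1.5
pos_z_3 = 0.5
width_3 = 1.5
depth_3 = 2
height_3 = 3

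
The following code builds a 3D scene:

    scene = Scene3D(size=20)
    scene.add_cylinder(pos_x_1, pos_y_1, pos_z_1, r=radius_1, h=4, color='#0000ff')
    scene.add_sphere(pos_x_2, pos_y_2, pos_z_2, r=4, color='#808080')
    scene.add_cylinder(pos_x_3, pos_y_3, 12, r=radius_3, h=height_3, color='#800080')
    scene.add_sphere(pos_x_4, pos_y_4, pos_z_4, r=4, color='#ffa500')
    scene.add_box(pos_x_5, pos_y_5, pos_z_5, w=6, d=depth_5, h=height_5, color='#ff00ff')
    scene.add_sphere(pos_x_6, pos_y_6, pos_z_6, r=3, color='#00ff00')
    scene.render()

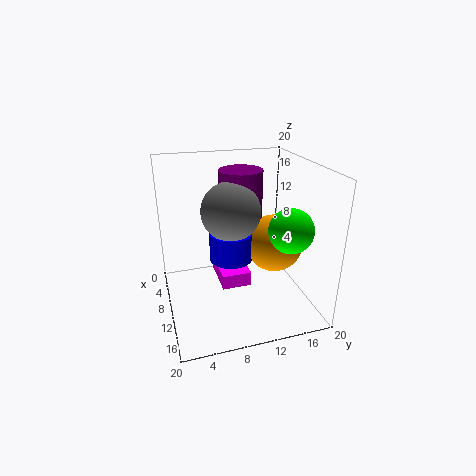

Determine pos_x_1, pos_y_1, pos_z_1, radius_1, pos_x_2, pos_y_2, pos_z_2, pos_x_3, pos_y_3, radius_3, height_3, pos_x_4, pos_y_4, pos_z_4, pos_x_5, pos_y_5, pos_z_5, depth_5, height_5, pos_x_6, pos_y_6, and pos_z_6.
pos_x_1 = 10
pos_y_1 = 9
pos_z_1 = 7
radius_1 = 3
pos_x_2 = 10
pos_y_2 = 9
pos_z_2 = 14
pos_x_3 = 8
pos_y_3 = 11
radius_3 = 3
height_3 = 7
pos_x_4 = 11
pos_y_4 = 15
pos_z_4 = 9
pos_x_5 = 7
pos_y_5 = 7
pos_z_5 = 4
depth_5 = 4
height_5 = 2
pos_x_6 = 14
pos_y_6 = 16
pos_z_6 = 12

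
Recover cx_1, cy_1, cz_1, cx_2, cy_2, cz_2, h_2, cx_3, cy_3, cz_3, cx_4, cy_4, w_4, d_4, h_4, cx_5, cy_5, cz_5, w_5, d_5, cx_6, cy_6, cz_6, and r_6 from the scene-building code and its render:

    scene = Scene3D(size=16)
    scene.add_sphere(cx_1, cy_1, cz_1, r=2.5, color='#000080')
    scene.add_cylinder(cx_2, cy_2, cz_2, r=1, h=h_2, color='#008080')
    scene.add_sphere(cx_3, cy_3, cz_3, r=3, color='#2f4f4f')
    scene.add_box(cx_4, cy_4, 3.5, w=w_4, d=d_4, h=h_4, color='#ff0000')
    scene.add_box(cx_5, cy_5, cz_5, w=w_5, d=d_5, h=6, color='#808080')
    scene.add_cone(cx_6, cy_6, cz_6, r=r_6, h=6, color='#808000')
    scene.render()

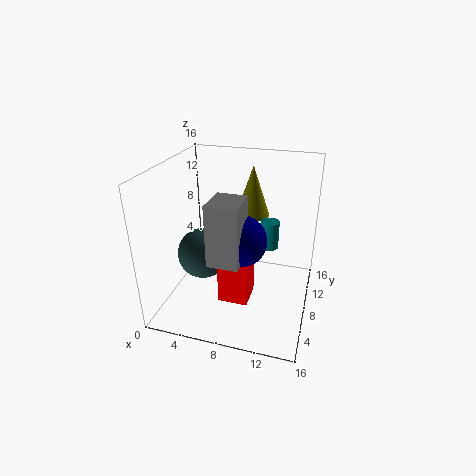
cx_1 = 9.5, cy_1 = 4, cz_1 = 10, cx_2 = 11.5, cy_2 = 8, cz_2 = 7.5, h_2 = 3, cx_3 = 3.5, cy_3 = 8.5, cz_3 = 5, cx_4 = 7.5, cy_4 = 2.5, w_4 = 3, d_4 = 3, h_4 = 5.5, cx_5 = 7, cy_5 = 1, cz_5 = 8.5, w_5 = 3, d_5 = 3.5, cx_6 = 8.5, cy_6 = 12.5, cz_6 = 9, r_6 = 2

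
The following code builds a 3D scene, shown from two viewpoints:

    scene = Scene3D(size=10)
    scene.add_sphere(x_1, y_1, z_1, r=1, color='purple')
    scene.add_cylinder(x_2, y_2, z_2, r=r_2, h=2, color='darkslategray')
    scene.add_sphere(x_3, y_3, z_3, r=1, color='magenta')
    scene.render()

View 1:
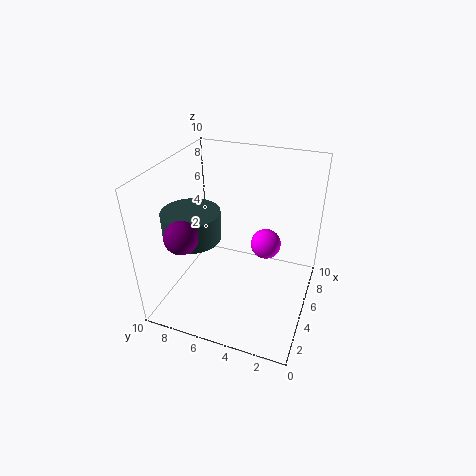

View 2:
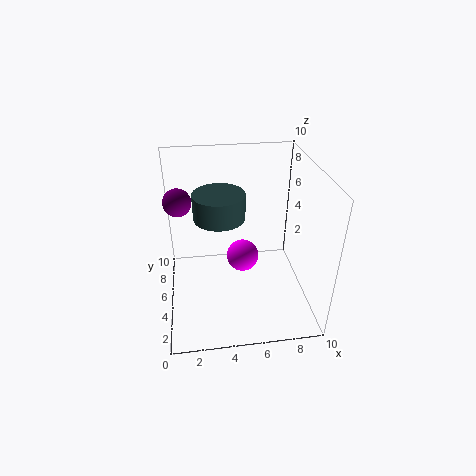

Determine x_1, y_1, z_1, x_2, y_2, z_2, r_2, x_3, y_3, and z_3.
x_1 = 1, y_1 = 7, z_1 = 7, x_2 = 4, y_2 = 8, z_2 = 5, r_2 = 2, x_3 = 5, y_3 = 3, z_3 = 5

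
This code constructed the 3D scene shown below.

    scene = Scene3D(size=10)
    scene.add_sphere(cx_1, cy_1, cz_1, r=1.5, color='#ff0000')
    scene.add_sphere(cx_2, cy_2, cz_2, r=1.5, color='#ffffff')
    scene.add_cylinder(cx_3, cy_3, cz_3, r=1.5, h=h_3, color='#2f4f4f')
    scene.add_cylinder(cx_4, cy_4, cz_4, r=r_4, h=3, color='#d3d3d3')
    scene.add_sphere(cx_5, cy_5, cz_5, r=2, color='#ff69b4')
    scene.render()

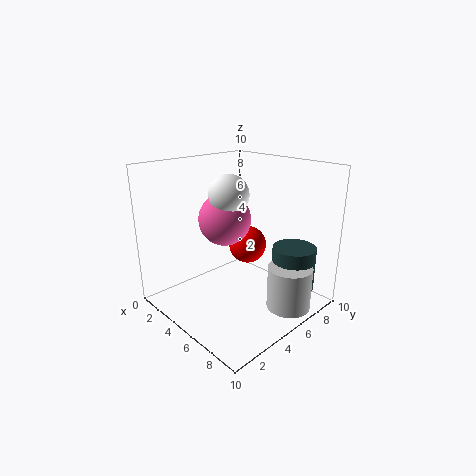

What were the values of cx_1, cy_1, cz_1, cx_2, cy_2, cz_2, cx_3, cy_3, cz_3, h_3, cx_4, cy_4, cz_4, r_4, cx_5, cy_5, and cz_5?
cx_1 = 3
cy_1 = 8
cz_1 = 3
cx_2 = 3
cy_2 = 6
cz_2 = 7.5
cx_3 = 8
cy_3 = 7.5
cz_3 = 1.5
h_3 = 3
cx_4 = 8.5
cy_4 = 6.5
cz_4 = 0.5
r_4 = 1.5
cx_5 = 2.5
cy_5 = 6
cz_5 = 5.5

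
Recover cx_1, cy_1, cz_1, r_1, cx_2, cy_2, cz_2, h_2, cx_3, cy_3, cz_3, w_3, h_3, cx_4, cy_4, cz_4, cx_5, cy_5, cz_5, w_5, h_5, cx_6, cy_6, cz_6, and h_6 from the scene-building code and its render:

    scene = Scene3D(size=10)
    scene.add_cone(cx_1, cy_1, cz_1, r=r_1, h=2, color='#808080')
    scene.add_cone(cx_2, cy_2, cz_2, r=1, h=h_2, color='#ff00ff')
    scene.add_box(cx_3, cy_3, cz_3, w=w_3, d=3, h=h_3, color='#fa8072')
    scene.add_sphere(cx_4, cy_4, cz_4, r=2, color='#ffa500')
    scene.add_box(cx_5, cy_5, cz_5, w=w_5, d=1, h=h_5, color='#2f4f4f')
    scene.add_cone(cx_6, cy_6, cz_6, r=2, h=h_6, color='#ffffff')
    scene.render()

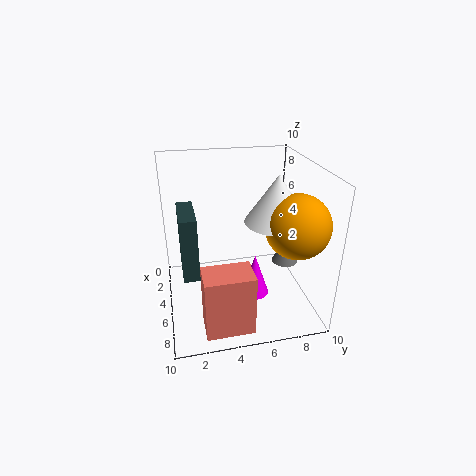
cx_1 = 4; cy_1 = 9; cz_1 = 2; r_1 = 1; cx_2 = 6; cy_2 = 6; cz_2 = 1; h_2 = 3; cx_3 = 8; cy_3 = 2; cz_3 = 1; w_3 = 2; h_3 = 4; cx_4 = 8; cy_4 = 8; cz_4 = 7; cx_5 = 5; cy_5 = 1; cz_5 = 4; w_5 = 3; h_5 = 4; cx_6 = 7; cy_6 = 7; cz_6 = 7; h_6 = 3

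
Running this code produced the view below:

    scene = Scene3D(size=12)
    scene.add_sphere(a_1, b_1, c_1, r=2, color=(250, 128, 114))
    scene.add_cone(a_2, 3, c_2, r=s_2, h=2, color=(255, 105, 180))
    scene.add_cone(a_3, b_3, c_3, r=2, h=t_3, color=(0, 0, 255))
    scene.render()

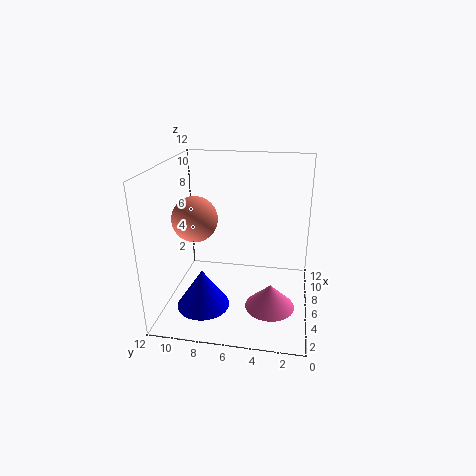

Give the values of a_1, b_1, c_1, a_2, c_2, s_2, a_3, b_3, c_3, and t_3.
a_1 = 7; b_1 = 10; c_1 = 7; a_2 = 4; c_2 = 1; s_2 = 2; a_3 = 2; b_3 = 8; c_3 = 2; t_3 = 3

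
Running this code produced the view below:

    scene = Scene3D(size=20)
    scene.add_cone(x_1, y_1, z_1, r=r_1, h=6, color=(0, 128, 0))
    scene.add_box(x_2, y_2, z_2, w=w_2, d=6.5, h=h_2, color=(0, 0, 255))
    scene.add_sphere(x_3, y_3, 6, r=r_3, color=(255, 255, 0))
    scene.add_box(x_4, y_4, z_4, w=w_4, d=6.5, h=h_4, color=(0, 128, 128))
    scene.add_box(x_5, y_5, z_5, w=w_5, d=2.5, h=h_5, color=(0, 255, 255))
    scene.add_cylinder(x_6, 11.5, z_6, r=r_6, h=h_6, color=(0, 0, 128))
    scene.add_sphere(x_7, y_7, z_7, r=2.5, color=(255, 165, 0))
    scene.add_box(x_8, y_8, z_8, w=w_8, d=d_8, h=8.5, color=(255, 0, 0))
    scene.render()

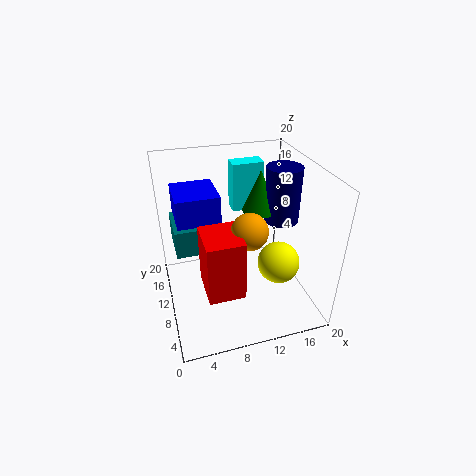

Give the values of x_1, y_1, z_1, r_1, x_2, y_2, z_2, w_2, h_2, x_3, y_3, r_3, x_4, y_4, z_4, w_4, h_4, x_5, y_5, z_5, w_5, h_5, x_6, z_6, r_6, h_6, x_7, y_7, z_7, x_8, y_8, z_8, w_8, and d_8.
x_1 = 14; y_1 = 12.5; z_1 = 12.5; r_1 = 2.5; x_2 = 2; y_2 = 11; z_2 = 12; w_2 = 6; h_2 = 4; x_3 = 15.5; y_3 = 8; r_3 = 3; x_4 = 1.5; y_4 = 11; z_4 = 7.5; w_4 = 3.5; h_4 = 4; x_5 = 10.5; y_5 = 14; z_5 = 12; w_5 = 4.5; h_5 = 7; x_6 = 17; z_6 = 11; r_6 = 2.5; h_6 = 8; x_7 = 11; y_7 = 8; z_7 = 12; x_8 = 4.5; y_8 = 4.5; z_8 = 4; w_8 = 5; d_8 = 6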